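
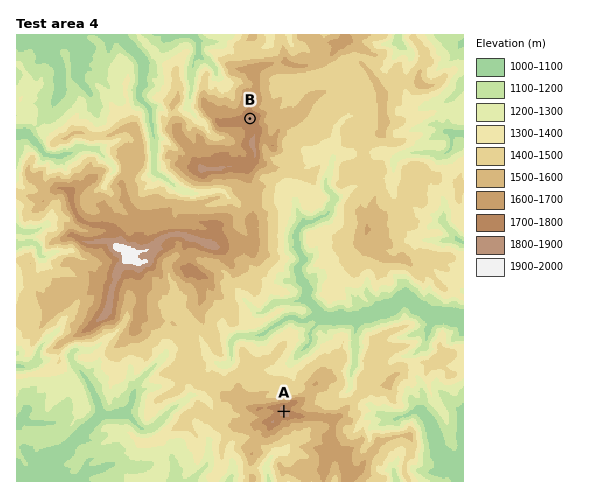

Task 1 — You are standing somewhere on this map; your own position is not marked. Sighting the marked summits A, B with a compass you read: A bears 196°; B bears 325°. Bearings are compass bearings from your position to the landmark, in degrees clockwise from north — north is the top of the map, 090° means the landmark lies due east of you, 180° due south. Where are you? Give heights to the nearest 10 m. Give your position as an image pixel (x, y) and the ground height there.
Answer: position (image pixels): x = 333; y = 238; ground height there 1400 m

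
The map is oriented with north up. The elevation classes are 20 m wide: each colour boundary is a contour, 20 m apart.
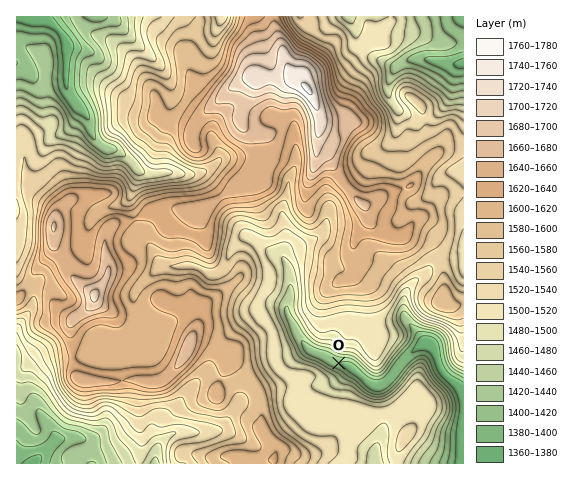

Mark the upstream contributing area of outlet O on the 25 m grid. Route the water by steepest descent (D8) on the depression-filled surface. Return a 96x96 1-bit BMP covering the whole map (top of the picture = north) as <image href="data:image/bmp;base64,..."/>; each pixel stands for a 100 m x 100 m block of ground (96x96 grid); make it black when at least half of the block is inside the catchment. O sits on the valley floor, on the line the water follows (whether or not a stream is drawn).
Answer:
<image width="96" height="96" href="data:image/bmp;base64,Qk2+BAAAAAAAAD4AAAAoAAAAYAAAAGAAAAABAAEAAAAAAIAEAAATCwAAEwsAAAIAAAAAAAAA////AAAAAAAAAAAAAAAAAAAAAAAAAAAAAAAAAAAAAAAAAAAAAAAAAAAAAAAAAAAAAAAAAAAAAAAAAAAAAAAAAAAAAAAAAAAAAAAAAAAAAAAAAAAAAAAAAAAAAAAAAAAAAAAAAAAAAAAAAAAAAAAAAAAAAAAAAAAAAAAAAAAAAAAAAAAAAAAAAAAAAAAAAAAAAAAAAAAAAAAAAAAAAAAAAAAAAAAAAAAAAAAAAAAAAAAAAAAAAAAAAAAAAAAAAAAAAAAIAAAAAAAAAAAAAAAcAAAAAAAAABgMAAA/4AAAAAAAB///AAB/+OAAAAAAD///gAD///AAAAAAD///wAH///gAAAAAD///4AP///gAAAAAD///8AP///gAAAAAD///8Af///gAAAAAD///+B////wAAAAAD///+D////wAAAAAD/////////4AAAAAD/////////4AAAAAD/////////4AAAAAD/////////8AAAAAD/////////8AAAAAB/////////8AAAAAA/////////8AAAAAAP////////8AAAAAAP////////8AAAAAAH////////8AAAAAAH////////8AAAAAAD////////8AAAAAAD////////8AAAAAAB////////8AAAAAAA////////+AAAAAAA////////+AAAAAAA////////+AAAAAAA////////+AAAAAAB////////+AAAAAAB////////+AAAAAAB////////8AAAAAAB////////8AAAAAAB////////+AAAAAAB////////+AAAAAAA/////////AAAAAAAf////////gAAAAAAB////////wAAAAAAAf///////gAAAAAAAH8P/////gAAAAAAAAAH/////AAAAAAAAAAB////+AAAAAAAAAAA////8AAAAAAAAAAAP///4AAAAAAAAAAAH///4AAAAAAAAAAAA///wAAAAAAAAAAAA///gAAAAAAAAAAAAf//gAAAAAAAAAAAAf//AAAAAAAAAAAAAP//AAAAAAAAAAAAAP/+AAAAAAAAAAAAAP/8AAAAAAAAAAAAAP/4AAAAAAAAAAAAAP/4AAAAAAAAAAAAAP/4AAAAAAAAAAAAAf/4AAAAAAAAAAAAA//4AAAAAAAAAAAAB//4AAAAAAAAAAAAD//4AAAAAAAAAAAAD//4AAAAAAAAAAAAD//4AAAAAAAAAAAAB//wAAAAAAAAAAAAB//wAAAAAAAAAAAAA//wAAAAAAAAAAAAA//gAAAAAAAAAAAAAf/AAAAAAAAAAAAAAf+AAAAAAAAAAAAAAP8AAAAAAAAAAAAAAAAAAAAAAAAAAAAAAAAAAAAAAAAAAAAAAAAAAAAAAAAAAAAAAAAAAAAAAAAAAAAAAAAAAAAAAAAAAAAAAAAAAAAAAAAAAAAAAAAAAAAAAAAAAAAAAAAAAAAAAAAAAAAAAAAAAAAAAAAAAAAAAAAAAAAAAAAAAAAAAAAAAAAAAAAAAAAAAAAAAAAAAAAAAAAAAAAAAAAAA="/>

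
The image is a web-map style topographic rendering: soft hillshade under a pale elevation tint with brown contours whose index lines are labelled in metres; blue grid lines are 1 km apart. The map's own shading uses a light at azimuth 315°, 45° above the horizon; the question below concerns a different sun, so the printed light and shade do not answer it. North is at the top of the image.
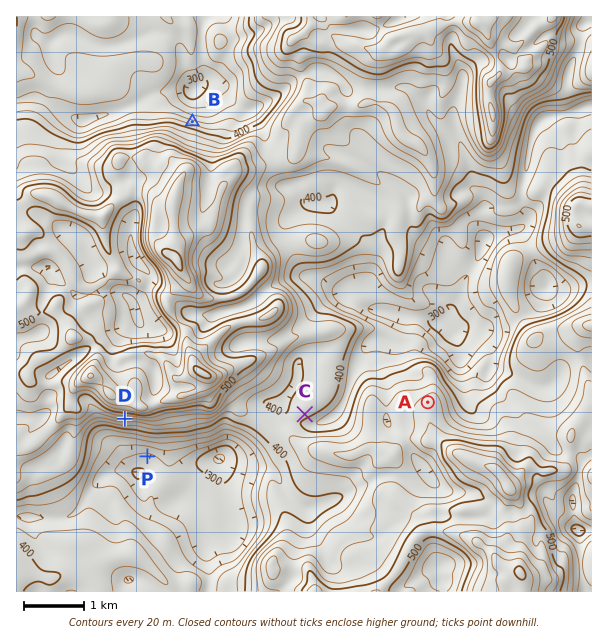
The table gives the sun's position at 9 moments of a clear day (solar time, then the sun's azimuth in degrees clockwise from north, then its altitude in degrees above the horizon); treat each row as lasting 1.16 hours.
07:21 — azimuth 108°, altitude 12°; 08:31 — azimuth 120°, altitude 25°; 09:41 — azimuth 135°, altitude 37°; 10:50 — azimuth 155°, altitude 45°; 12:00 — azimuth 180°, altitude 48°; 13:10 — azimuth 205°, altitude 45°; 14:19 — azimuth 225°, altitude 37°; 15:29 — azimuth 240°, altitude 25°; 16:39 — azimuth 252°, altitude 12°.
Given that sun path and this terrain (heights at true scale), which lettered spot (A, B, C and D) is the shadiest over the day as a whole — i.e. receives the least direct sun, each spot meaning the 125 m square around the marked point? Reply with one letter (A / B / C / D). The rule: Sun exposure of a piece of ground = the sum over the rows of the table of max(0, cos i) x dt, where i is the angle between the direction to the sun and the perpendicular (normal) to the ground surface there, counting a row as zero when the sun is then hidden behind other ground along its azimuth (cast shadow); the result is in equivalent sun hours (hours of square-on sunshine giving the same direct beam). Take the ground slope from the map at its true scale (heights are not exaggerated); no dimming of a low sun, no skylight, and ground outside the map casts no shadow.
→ B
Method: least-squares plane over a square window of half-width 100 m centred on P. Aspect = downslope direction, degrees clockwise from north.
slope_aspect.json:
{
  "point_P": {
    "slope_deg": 6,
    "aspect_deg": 190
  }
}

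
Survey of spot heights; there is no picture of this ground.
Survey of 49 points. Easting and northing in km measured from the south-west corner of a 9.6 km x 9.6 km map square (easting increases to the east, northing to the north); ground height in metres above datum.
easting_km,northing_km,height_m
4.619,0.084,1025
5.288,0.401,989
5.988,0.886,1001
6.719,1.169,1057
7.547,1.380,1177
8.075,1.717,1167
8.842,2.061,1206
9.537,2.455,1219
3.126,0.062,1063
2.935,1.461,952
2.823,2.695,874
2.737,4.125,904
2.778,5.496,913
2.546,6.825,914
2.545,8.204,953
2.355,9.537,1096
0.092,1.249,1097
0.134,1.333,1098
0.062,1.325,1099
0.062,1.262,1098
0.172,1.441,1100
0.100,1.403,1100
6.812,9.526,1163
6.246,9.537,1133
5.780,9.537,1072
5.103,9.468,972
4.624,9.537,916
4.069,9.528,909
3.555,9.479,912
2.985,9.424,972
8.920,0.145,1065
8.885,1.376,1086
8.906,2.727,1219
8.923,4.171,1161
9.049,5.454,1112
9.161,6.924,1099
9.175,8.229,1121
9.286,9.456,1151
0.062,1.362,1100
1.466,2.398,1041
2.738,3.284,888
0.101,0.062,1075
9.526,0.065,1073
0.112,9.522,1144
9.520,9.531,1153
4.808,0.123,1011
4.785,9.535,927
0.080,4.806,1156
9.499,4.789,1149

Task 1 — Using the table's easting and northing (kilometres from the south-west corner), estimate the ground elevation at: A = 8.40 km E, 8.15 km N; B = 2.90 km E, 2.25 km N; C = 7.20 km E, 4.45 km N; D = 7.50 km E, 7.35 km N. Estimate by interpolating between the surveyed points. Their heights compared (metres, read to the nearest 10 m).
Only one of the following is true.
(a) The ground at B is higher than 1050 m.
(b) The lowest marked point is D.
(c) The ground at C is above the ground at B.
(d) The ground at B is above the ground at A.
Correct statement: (c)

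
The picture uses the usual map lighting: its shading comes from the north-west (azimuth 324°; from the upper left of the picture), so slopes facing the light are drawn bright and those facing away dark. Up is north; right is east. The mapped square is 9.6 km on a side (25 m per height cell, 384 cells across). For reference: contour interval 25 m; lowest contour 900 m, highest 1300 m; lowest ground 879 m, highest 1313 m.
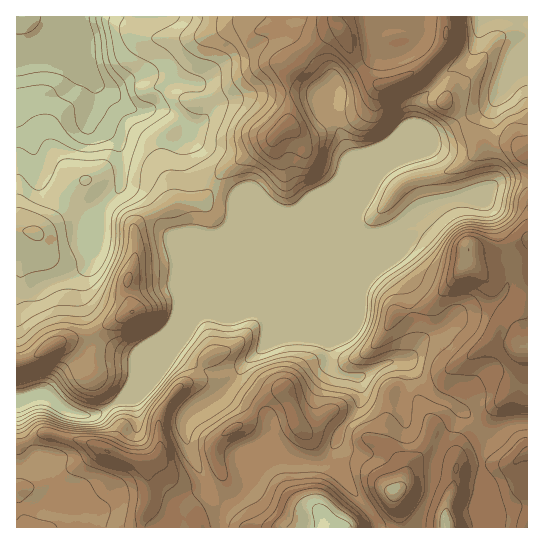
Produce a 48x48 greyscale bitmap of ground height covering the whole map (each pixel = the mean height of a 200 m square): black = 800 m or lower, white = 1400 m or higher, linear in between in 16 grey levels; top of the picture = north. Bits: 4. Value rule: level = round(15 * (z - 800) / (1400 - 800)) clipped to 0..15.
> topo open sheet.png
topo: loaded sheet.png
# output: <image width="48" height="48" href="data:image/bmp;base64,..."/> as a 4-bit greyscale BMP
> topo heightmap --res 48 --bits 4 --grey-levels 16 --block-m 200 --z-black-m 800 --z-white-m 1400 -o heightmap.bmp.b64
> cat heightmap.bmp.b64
<image width="48" height="48" href="data:image/bmp;base64,Qk32BAAAAAAAAHYAAAAoAAAAMAAAADAAAAABAAQAAAAAAIAEAAATCwAAEwsAABAAAAAAAAAAAAAAABEREQAiIiIAMzMzAERERABVVVUAZmZmAHd3dwCIiIgAmZmZAKqqqgC7u7sAzMzMAN3d3QDu7u4A////AJmZmZmZqqqqqpmqq7zM3dy6q7u8y6qqq5mZmZmZmqqqqpmaqrzM3cuqu7u7y6qqq5mZmZmZmqqqqZmZmqvMzLqqvLu7y6qqq5mZmZmZmqqqmZmZmau7u6mrzMu7u6qqu5mZmZmZqrqqmZmZmaqqqpmrzMu7u6qqu5mZmZmqq7uqmZmZmZmZmZmru7u6u7qru5mZmaq7u7upiamZmZmZmZmqq7u6u6qru5mZmau7qqupiaqZmZmZmZmqqqq6u6qqu5maqqqpmZqYiaqpmZmqqZmqqqqqqqqaq3iZh3eIiJqYiJqqmZqqqZmqqpqqqqmqqmd2VVVnh5qYiImamZqqqpmZmZqqqZqqqlVVVWZmZomYiIiJmaqpmZiJmZmpmZqru1RFV3h2ZmiZiIiJmqqpmIiImZmZmaqru2VVeIiHZmeJmIiImqqph3d4mZmaqqqru4d3eJmHZmZ4iIiIiZmYd3d3iIiaqqqru5mYiJiHZmZniIiHeIiHd3eIiIiaqqqru5mpmZiHZmZmeIiHZnd3dneIiIiZqru7vIiamZiIdmZmd4iHZmZmZmaJmZiZmqu7vHiJmYmZiHZmZ3d3dmZmZmZ4mZmZmaq7u3d4iIiZqYdmZmZmZmZmZmZompmZmZq7u2d3d3iJqphmZmZmZmZmZmZnmZmqmZqru2Zmd3eJmYdmZmZmZmZmZmZniZmqqqq7u2ZmZmeJmYdmZmZmZmZmZmZniJmaq7u7u2ZmZmZ5mYdmZmZmZmZmZmZmd4mau7u7u2ZmZlVomYdmZmZmZmZmZmZmZniZrMy7u2d2ZlVniYdmZmZmZmZmZmZmZmeJq8y7u3d2ZVVXiIdmZmZmZmZmZmZmZmZ4q8u7u3d2ZVVWiHZmZmZmZmZmZmZmZmZniruqu3d2ZVVWiHdmZmZmZmZmZmZmZmZmeJiJq2ZmZVVWd3d3d3ZmZmZmZmZndmZmZ3d3mmZVVVVVZnd3d3ZmZmZmZmZmd2ZmZmZnilVVVWVVVmd3d3ZmZnd2ZmZmd3dmZmZniVVVVmZVVmZ3d3dmZ4iHdmZmZ3d3d3ZniVVVVVVVVmZmZ3d3eJmYh2ZmZnd3iHd3iVRVVVVVVWZmZnd4iZmZh2ZmZmZneIiImURFVEREVWZlVmd4mqqpl2ZmZmZmeImZmkRERDNERVZVVmeImqqpmHd3ZmZmeImZmUREQzM0RVVVVWd4mqqpiIiIhmZmeIiImUREQzM0REVVVmZ4iaqpiIiZl2Z3iIh4iDRDMzMzREVWZmZ3iJqYiImamIeJmId3eDMzMzMzRFVWZmZ3eJmYiImqqZiJmId3dzMzMyIzRVVVVmZ3iJmYiImru6mYmIh3dyMzIiI0RVVVZmZ4iZqZiImqq7qoiIh3dyIiIiI0VVVWZmZ4maqpmZqqqqqpiIh3dyIiIiNFVVVmZ3d4mZqqmaupmZqqmId3dyIiIiNFVWZmd3eImZmaqrupmZmqqXd3dzIiIiNFVWZmd3iJmZmaq7upmZmquXd3dzMiIiNFVVVmZ3iJmZmaq7qpmZmaqXd3dg=="/>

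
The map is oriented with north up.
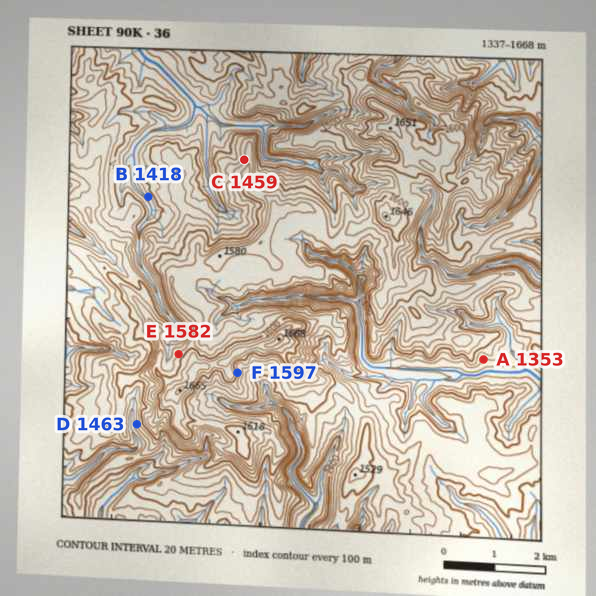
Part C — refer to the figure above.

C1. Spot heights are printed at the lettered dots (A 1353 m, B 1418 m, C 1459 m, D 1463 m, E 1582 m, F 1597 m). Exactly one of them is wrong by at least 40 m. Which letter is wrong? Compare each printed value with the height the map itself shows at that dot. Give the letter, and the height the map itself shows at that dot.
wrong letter B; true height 1368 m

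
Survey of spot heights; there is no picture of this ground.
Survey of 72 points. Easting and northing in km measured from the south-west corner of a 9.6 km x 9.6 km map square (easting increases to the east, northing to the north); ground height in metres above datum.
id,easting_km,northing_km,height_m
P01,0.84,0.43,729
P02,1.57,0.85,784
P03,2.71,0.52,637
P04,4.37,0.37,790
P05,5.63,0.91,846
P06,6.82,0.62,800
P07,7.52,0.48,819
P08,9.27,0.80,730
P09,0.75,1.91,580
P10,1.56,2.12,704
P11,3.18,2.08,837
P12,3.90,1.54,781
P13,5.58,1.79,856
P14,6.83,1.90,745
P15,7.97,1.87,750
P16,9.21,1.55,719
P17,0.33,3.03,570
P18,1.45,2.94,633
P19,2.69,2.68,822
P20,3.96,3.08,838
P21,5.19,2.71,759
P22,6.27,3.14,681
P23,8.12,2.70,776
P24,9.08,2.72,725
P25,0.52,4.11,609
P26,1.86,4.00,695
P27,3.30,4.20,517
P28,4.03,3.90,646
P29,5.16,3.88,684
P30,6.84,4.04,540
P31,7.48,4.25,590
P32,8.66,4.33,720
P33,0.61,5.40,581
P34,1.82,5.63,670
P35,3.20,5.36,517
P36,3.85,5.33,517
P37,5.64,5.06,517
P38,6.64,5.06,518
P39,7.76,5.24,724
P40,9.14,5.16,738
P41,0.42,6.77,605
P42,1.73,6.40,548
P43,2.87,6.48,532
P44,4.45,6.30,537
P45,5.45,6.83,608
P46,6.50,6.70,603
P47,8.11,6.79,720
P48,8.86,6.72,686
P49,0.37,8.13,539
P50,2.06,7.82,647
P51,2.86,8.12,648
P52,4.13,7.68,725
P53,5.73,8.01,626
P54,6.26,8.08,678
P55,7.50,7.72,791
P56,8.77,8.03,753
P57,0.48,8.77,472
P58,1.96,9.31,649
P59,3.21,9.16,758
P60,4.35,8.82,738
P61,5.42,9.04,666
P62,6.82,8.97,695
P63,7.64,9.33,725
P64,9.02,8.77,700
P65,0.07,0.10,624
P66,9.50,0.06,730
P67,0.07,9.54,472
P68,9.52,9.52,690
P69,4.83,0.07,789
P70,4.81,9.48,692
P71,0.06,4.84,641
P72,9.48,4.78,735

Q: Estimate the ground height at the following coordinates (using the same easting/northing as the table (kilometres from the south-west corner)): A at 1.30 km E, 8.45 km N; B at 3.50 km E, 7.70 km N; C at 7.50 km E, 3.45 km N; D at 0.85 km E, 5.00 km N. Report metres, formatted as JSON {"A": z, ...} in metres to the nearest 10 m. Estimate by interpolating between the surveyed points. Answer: {"A": 600, "B": 680, "C": 600, "D": 610}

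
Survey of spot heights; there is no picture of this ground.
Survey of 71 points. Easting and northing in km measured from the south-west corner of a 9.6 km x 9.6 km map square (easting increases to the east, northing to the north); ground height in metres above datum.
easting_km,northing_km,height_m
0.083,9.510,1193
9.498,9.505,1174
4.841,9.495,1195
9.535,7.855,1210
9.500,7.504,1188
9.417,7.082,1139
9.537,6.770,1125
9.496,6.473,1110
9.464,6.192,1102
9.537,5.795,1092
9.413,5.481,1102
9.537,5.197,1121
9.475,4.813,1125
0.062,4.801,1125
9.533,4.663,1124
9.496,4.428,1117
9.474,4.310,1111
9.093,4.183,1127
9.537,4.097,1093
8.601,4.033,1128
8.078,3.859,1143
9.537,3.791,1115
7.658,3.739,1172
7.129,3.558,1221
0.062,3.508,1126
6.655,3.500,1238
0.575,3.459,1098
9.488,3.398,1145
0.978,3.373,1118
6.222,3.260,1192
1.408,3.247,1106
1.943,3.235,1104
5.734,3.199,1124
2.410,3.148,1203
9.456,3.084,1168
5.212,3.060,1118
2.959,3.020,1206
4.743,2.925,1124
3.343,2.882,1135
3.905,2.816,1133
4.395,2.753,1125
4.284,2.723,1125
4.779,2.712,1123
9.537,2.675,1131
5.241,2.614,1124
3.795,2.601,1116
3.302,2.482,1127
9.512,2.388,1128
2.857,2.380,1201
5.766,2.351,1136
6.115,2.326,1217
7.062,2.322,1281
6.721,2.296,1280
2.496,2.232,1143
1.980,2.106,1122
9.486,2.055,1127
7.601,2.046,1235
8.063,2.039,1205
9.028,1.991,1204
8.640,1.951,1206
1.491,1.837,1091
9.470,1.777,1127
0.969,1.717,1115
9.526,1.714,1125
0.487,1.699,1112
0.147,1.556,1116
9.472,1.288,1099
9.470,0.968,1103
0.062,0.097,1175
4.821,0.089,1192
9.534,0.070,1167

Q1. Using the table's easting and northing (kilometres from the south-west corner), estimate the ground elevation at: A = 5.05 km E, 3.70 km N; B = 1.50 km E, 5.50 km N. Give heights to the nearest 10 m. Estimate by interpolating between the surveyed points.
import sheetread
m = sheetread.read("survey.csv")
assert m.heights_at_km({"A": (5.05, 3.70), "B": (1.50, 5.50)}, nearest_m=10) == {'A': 1100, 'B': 1150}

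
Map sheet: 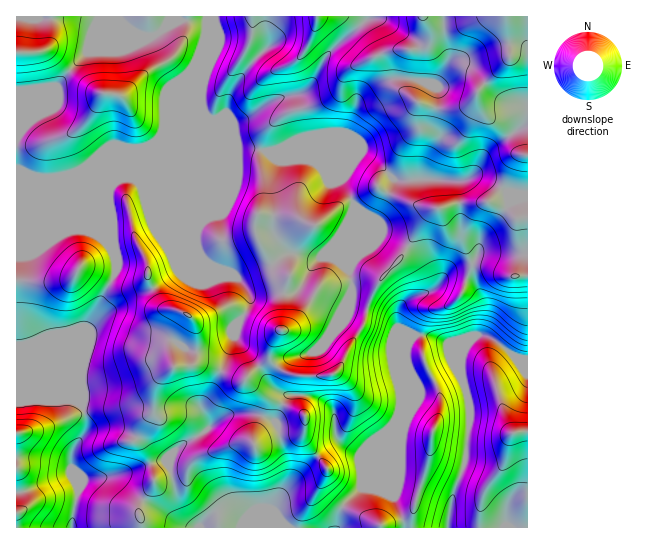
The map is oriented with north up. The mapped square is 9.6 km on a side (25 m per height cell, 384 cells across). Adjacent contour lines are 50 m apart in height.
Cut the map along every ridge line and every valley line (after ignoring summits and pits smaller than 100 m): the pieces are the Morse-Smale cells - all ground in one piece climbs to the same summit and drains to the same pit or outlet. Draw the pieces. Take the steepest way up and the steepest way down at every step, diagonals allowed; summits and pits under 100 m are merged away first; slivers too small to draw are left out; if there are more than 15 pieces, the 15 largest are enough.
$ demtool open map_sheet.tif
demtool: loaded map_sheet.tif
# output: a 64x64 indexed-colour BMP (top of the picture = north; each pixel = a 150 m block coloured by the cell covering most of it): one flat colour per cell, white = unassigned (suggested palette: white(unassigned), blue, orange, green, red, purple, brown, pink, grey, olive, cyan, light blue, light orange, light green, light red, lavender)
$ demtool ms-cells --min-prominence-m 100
<image width="64" height="64" href="data:image/bmp;base64,Qk12CAAAAAAAAHYAAAAoAAAAQAAAAEAAAAABAAQAAAAAAAAIAAATCwAAEwsAABAAAAAAAAAA////ALR3HwAOf/8ALKAsACgn1gC9Z5QAS1aMAMJ34wB/f38AIr28AM++FwDox64AeLv/AIrfmACWmP8A1bDFALu7u7zMzMzMREREREREREREREREZmZmZmZmZnd3d3d3u7u7vMzMzMRERERERERERERERERmZmZmZmZmd3d3d3fru7u8zMzMxEREREREREREREREREZmZmZmZmZ3d3d3d+u7u7vMzMzMRERERERERERERERERGZmZmZmZmd3d3d3u7u7u8zMzMzERERERERERERERERERmZmZmZmZ3d3d3e7u7u7zMzMzMRERERERERERERERERGZmZmZmZnd3d3d7u7u7zMzMzMxERERERERERERERERERmZmZmZmZ3d3d3u7u7vMzMzMzERERERERERERERERERGZmZmZmZnd3d3e7u7u8zMzMzMVURERERERERERERERERmZmZmZmd3d3d7u7u7zMzMzMVVVERERERERERERERDRGZmZmZmZ3d3d3u7u7u8zMzMxVVVRERERERERERERDM0RmZmZmZnd3d3e7u7u7zMzMhVVVVVRERERERERERDMzM2ZmZmZmd3d3d7u7u7u4iIiIVVVVVUREREREREREMzMzNmZmZmZnd3d3u7u7u7iIiIhVVVVVNEREREREREQzMzMzZmZmZmd3d3e7u7u7uIiIiIVVVVMzMzMzNERERDMzMzNmZmZmZ3d3d7u7u7uIiIiIhVVVUzMzMzM0RERDMzMzMzZmZmZnd3d3mZmZmYiIiIiFVVVVMzMzMzNEMzMzMzMzNmZmZnd3d3eZmZmZiIiIiIVVVVVTMzMzMzMzMzMzMzM2ZmZmd3d3d5mZmZmIiIiIiFVVVVMzMzMzMzMzMzMzMzZmZmZ3d3d3mZmZmYiIiIiIhVVVUzMzMzMzMzMzMzMzNmZmZnd3d3eZmZmZiIiIiIiIVVVVMzMzMzMzMzMzMzM2ZmZnd3d3d5mZmZmYiIiIiIVVVVUzMzMzMzMzMzMzMzZmZmF3d3cRmZmZmZiIiIiIhVVVVVMzMzMzMzMzMzMzNmZmEXd3cRGZmZmZmIiIiIiIVVVVUzMzMzMzMzMzMzM2ZmERF3cREZmZmZmYiIiIiIhVVVVTMzMzMzMzMzMzMzERERERERERmZmZmZiIiIiIiIVVVVUzMzMzMzMzMzMxERERERERERGZmZmZmYiIiIiIhVVVVTMzMzMzMzMzMxEREREREREREZmZmZmZiIiIiIVVVVVVUzMzMzMzMzERERERERERERERmZmZmZmYiIiIVVVVVVVTMzMzMzMzERERERERERERERGZmZmZmZiIiIVVVVVVVVERERMzMzMREREREREREREREZmZmZmZmVVYhVVVVVVVERERETMzMxERERERERERERER3d3d2ZmdVVVVVVVVVVERERERMzMzERERERERERERERHd3d3d3d1VVVVVVVVRERERERETMzMREREREREREREREd3d3d3d3VVVVVVVVREREREREREzMxERERERERERERER3d3d3d3dVVVVVVVRERERERERERMzERERERERERERERHd3d3d3d1VVVVVVRERERERERERETMREREREREREREREd3d3d3dIlVVVVVRERERERERERERExERERERERERERERIiIiIiIiVVVVVRERERERERERERETEREREREREREREREiIiIiIiJVVVVRERERERERERERERERERERERERERERESIiIiIiIlVVVRERERERERERERERERERERERERERERERIiIiIiIiVVVREREREREREREREREREREREREREREREREiIiIiIiJVVRERERERERERERERERERERERERERERERESIiIiIiIlVVERERERERERERERERERERERERERERERERIiIiIiIiJVEREREREREREREREREREREREREREREREREiIiIiIiIiERERERERERERERERERERERERERERERERESIiIiIiIiIhERERERERERERERERERERERERERERERERIiIiIiIiIiIREREREREREREREREREREREREREREREREiIiIiIiIiIiERERERERERERERERERERERERERERERESIiIiIiIiIiIhERERERERERERERERERERERERERERERIiIiIiIiIiIiIRERERERERERERERERERERERERERERGiIiIiIiIiIiIhEREREREREREREREREREREREREREREaqiIiIiIiIiIiIRERERERERERERERERERERERERERERqqoiIiIiIiIiIhERERERERERERERERERERERERERERGqqiIiIiIiIiIiIREREREREREREREREREREREREREREaqqoiIiIiIiIiIhERERERERERERERERERERERERERERqqqiIiIiIiIiIiIRERERERERERERERERERERERERERGqqqoiIiIiIiIiIhEREREREREREREREREREREREREREaqqqqIiIiIiIiIiERERERERERERERERERERERERERERqqqqqiIiIiIiIiIhERERERERERERERERERERERERERGqqqqqoiIiIiIiIiEREREREREREREREREREREREREREaqqqqqqoiIiIiIiIhERERERERERERERERERERERERERqqqqqqqqqiKiIiIiERERERERERERERERERERERERERGqqqqqqqqqqqqiIiIREREREREREREREREREREREREREaqqqqqqqqqqqqqqqhERERERERERERERERERERERERER"/>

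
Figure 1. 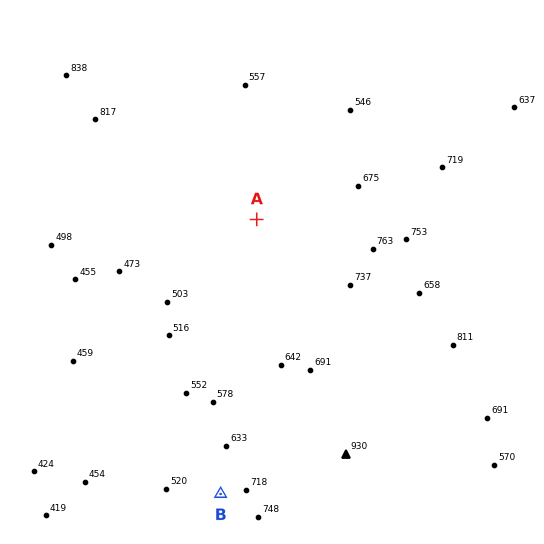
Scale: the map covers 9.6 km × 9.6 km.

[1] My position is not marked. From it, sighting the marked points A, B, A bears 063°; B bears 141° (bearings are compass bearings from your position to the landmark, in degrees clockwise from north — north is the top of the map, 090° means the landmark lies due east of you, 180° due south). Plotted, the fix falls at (74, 313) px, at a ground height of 460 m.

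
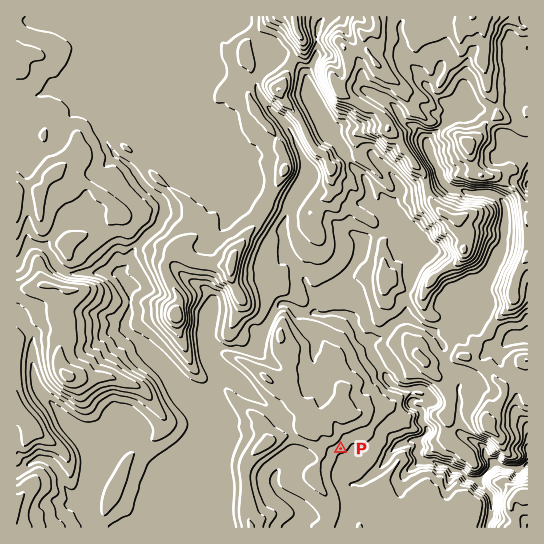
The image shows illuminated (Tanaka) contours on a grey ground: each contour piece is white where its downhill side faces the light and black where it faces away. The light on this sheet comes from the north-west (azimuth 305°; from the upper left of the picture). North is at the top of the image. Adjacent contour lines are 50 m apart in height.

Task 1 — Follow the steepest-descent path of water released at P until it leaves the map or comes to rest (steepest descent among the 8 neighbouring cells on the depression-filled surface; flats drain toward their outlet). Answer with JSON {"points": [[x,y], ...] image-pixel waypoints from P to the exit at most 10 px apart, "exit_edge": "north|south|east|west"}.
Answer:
{"points": [[341, 449], [342, 459], [342, 470], [343, 481], [354, 483], [365, 479], [375, 471], [385, 462], [391, 451], [402, 445], [413, 441], [419, 447], [419, 458], [430, 462], [441, 463], [451, 467], [462, 471], [473, 478], [483, 475], [494, 466], [505, 467], [515, 469], [526, 466], [527, 466]], "exit_edge": "east"}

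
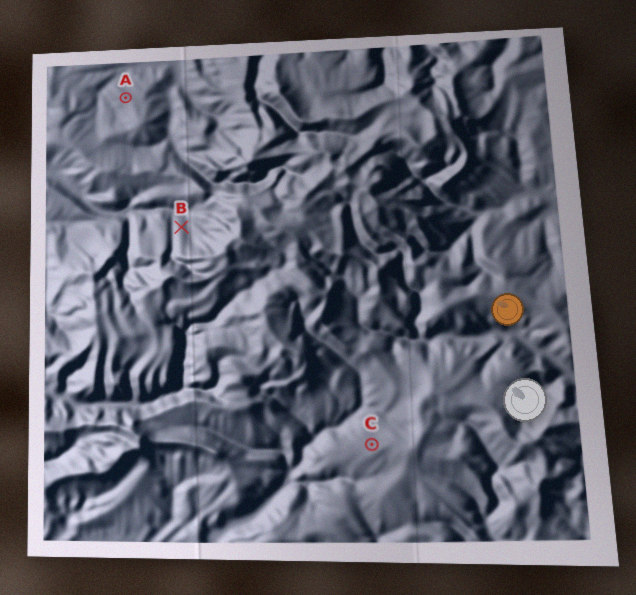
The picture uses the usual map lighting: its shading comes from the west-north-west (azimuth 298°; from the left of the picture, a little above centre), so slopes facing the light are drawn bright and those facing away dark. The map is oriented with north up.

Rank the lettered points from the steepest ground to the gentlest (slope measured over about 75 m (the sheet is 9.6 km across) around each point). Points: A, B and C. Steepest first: B C A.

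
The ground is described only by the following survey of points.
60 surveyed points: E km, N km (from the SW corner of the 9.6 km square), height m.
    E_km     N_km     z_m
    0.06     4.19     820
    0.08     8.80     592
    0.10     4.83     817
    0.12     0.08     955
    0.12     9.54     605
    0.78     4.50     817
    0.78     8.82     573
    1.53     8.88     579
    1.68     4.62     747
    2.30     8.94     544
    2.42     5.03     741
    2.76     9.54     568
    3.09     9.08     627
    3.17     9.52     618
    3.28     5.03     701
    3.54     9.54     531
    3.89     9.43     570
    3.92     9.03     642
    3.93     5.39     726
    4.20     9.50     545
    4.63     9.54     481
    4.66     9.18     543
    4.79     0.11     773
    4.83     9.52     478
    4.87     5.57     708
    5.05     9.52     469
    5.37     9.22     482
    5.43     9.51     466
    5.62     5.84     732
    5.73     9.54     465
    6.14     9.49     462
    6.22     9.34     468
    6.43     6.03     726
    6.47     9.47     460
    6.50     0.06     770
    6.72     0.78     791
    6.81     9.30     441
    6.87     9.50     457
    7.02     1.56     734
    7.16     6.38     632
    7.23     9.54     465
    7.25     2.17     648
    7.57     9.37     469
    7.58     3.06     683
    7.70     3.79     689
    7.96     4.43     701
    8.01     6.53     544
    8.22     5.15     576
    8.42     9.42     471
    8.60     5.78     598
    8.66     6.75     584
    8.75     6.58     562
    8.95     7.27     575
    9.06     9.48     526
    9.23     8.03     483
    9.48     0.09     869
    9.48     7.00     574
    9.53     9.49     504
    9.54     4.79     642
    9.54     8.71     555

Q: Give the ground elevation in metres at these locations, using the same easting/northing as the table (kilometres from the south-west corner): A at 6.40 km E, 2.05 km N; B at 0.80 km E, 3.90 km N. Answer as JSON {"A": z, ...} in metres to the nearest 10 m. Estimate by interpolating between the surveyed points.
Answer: {"A": 670, "B": 820}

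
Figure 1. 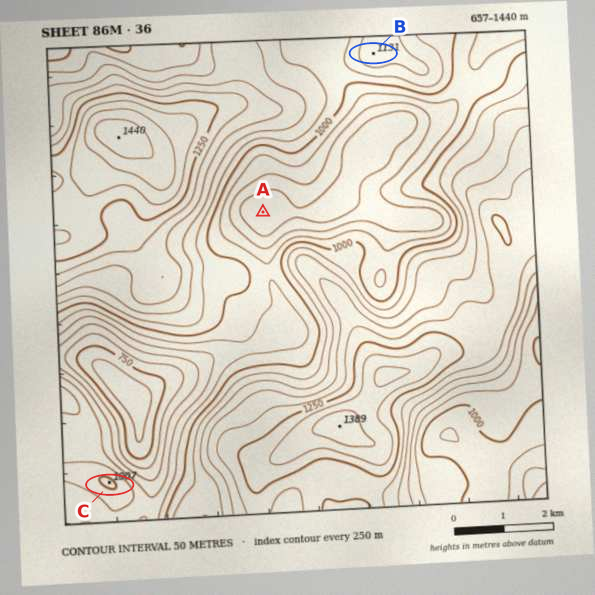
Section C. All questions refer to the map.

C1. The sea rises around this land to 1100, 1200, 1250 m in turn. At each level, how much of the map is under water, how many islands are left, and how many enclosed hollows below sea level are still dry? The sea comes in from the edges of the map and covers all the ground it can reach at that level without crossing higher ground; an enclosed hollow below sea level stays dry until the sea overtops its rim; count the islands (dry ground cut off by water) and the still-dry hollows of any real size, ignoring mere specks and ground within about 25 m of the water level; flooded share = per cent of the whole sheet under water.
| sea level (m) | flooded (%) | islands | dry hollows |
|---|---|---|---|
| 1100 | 57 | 0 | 0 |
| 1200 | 76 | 0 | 0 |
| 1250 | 86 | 1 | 0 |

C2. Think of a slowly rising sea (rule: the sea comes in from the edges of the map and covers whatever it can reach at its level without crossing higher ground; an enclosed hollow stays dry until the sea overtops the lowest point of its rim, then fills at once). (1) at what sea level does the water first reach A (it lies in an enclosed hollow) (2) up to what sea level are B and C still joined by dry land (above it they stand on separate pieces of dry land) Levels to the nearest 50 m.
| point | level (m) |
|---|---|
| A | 950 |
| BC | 900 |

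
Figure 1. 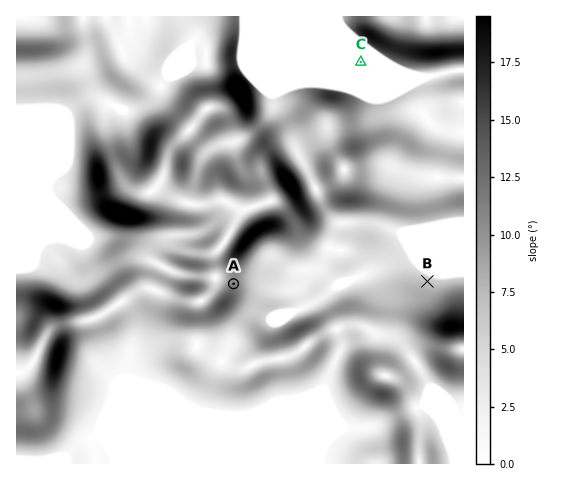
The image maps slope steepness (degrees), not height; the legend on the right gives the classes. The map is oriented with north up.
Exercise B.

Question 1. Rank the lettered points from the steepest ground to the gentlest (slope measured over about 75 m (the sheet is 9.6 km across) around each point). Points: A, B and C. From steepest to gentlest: A B C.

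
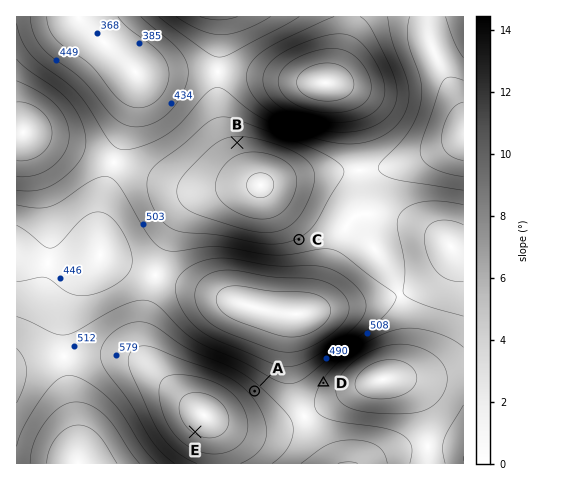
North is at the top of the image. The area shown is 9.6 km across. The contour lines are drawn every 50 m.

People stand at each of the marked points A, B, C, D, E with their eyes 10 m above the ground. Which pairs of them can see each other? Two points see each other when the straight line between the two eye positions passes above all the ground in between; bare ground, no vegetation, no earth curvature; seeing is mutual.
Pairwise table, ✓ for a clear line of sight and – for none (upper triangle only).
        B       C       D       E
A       –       ✓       ✓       –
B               –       –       –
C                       ✓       –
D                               –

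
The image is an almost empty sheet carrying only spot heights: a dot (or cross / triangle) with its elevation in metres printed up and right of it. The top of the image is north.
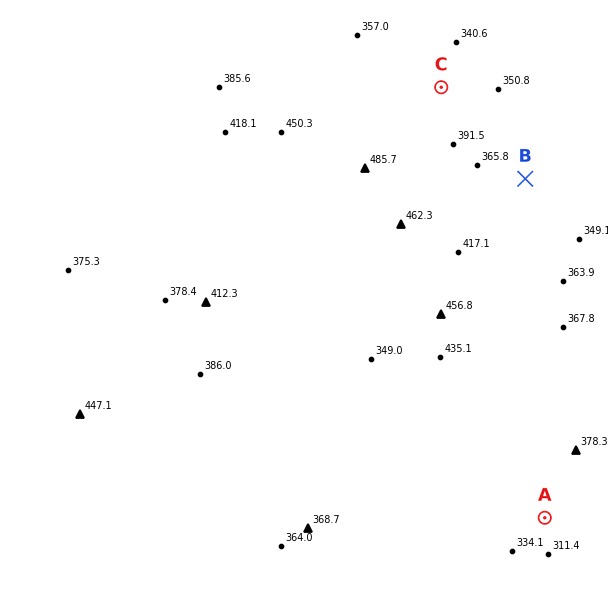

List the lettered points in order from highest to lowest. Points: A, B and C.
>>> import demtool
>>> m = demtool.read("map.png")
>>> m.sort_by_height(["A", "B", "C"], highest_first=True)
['C', 'B', 'A']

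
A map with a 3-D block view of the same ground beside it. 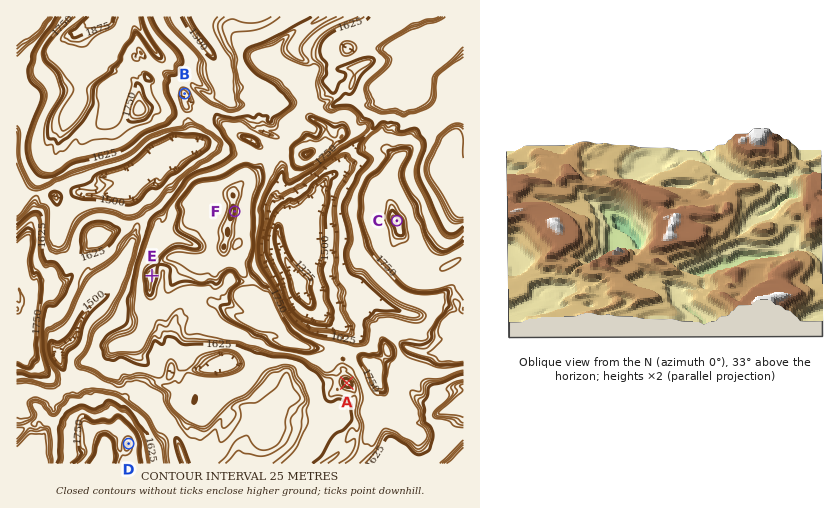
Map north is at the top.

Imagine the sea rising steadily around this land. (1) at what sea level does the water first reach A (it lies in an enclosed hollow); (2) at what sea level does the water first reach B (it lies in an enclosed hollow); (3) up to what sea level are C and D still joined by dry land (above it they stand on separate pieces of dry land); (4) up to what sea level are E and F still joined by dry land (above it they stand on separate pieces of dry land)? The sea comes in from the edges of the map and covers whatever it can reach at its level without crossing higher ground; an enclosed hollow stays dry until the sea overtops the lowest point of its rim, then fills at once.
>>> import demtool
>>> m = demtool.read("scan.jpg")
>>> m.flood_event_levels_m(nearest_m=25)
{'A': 1650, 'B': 1600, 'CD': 1525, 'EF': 1750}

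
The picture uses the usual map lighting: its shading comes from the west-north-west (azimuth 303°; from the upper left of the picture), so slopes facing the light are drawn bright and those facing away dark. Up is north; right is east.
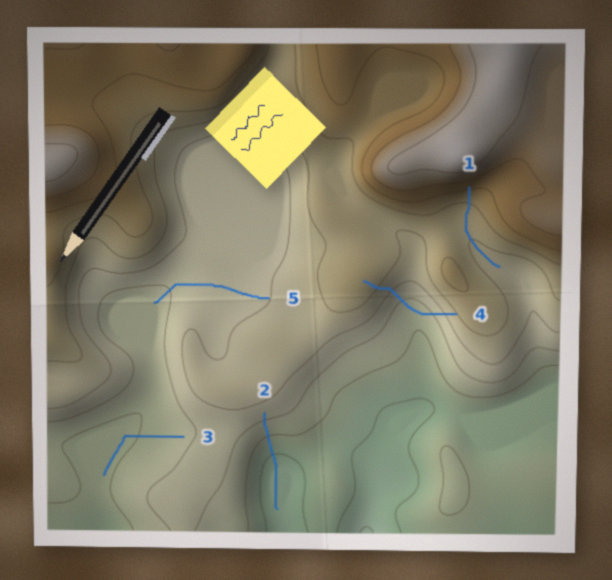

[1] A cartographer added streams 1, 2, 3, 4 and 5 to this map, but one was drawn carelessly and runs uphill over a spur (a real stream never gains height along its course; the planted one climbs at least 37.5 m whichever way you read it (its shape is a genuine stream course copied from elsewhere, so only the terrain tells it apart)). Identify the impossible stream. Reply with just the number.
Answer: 4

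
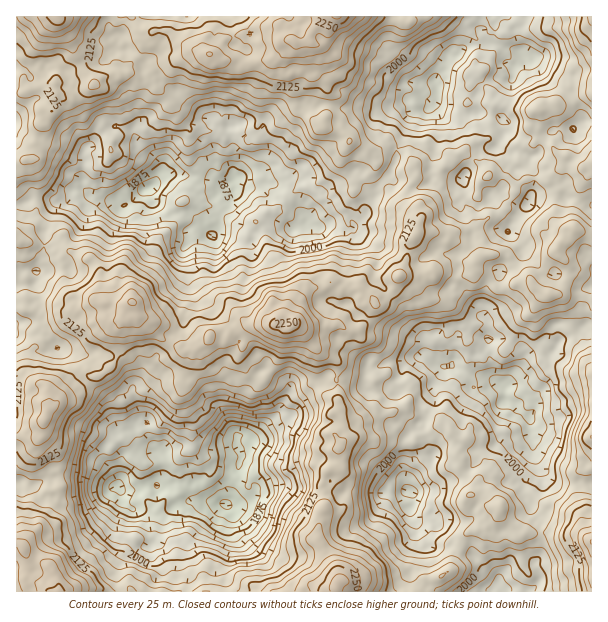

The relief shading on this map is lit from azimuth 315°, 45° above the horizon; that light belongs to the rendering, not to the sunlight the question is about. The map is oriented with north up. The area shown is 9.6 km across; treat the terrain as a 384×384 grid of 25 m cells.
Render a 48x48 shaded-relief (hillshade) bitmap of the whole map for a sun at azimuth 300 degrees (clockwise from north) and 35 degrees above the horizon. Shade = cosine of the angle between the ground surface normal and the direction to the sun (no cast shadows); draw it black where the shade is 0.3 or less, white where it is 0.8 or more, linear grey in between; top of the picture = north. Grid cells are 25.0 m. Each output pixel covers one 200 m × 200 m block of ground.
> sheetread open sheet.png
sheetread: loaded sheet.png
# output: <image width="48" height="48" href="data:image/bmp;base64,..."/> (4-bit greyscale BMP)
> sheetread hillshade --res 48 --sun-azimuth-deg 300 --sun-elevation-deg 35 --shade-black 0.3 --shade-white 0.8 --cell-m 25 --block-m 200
<image width="48" height="48" href="data:image/bmp;base64,Qk32BAAAAAAAAHYAAAAoAAAAMAAAADAAAAABAAQAAAAAAIAEAAATCwAAEwsAABAAAAAAAAAAAAAAABEREQAiIiIAMzMzAERERABVVVUAZmZmAHd3dwCIiIgAmZmZAKqqqgC7u7sAzMzMAN3d3QDu7u4A////AKqodlaaiamrqszNzMymQzWJhRFGiIrLzZmXZlaamaq6rMzN3d24ZTSKuUI0eYnMzYmWRneJmrq7ms3dzdy5dlWKvIVVaIi7zWeGVnd3irqqmb3uy7qZllWJvKd2Zmi7vIZWVWeZibuYis3//adoiGVpvLmHd3i8zal1RFeaqauXic7//sdVV4Z5q8qYeInN3KqHQ1eJupmYeb3//9lkNHeLqrqZZYrNy6mXMTaaqYd2aJvv//p1ImeMzLmahXq9y6qXIBWamZh2V5m97vt1IEZ7zMuYh4m8uoeHIBNpd4d3VpqrzNt1IBRpqquYd4m8qHVVECNYdodmVZzdzMuEMhJoq5iZd4rNuZdDADVXd5llRYze7suVNDNXi6d4dove2qhTECV2ZolzNHrN7+unRVRneZdmdorP/bphESRnh3dTAlebzv2XZWZomZh2d3q+/8tyAANFeYZDETRYrO2ndndnqYh2iIq8/8ylMQJEWJZDM0QkisynaIl2mYh2eZq7zsuoZCJHeJhDRWYyaquWaImWiYd3iZm7vMuoeGMlialkVndjWZmWZ3eHaYdmeamsvKqqmZdEeJl1V2Z2V3ZlR3Z3eJhmV6qs3Kmaupl1aJmGVmVmVnVENGRXd4h4dYmc3rmIqphlVpmYZnZmRWVWQzM2d3d5l3iKvLqYmZh1VGm7l4mIZEVnZDNFd3d4qHZ4mZqqmaqXZVeru6u6lkZ3dTM0VVZ4qoVGd4m7qqqoZmiavLzbl1eImFNEVUNompdEZ5q8u7q5VGiry73sqGZ4mHVWZmRHmZl1V4nMzMq6dVesy73cyoiIiJhWVXdXmpmHVnirvMuph2irvLvM3LqZqbpndXhmm6iIdmeaqqund1i7zbvLzMyqu8yHh4mGeaqXZWaJqprJd0WqzsvKrN3KvM2mZ3mYeKy3VWaJmpm6mWR4rcqYir3KvM3HV3eHiru5ZoiZeaiaq5Zni8qGaJq6rMzJZ4iGacu7hpiJiIeKq6h3isyXZompiszJZYmZd726l4dXh3Z4m8l3eby5h4mZecy6dXmJlnu5l1VDZ3VEa9uHZ6u6qZmpd5upl3qHmGmZmGQyR3UyJ6uXZpqpmamIh3qoh2q3eYmYmXYyR5dDI4l2ZXiZiJqGeGioiGepiJqpqphTNqlURGhlZmZ4mImXZ2epipd5mYqpq7lkNJplZVd1Z4h3iYeIZ4eambqHmpiYq8pkRGh2h2ZmeJmYiad3Z5iKuqqom6d3isuERDZmeHVFd4iJmal2Vod5rLmYi7hlZ5qXVDNVZ4ZEZndniIhlRFZ3jMmZm9qHd3moiFNFd3dkRWd2Z2dTNERni8mZnNypqpmpioZWd3d1RVZ3ZmZTIzNFesp3et3bq5iZiJiHeYiHVWd3ZmZUI0M0WMyGaKzsqododmiZiaqpdnmpdmZTI1QzRqynZ4rNuqhlVVeJmJu6iIq6mHVDIlUyNGmodnisuql0M0aKqZq6mZq7qZdCETZBEkaIh4mbypmFIjZ4mZm7qru6qrlSESVjESV4mZq7zA=="/>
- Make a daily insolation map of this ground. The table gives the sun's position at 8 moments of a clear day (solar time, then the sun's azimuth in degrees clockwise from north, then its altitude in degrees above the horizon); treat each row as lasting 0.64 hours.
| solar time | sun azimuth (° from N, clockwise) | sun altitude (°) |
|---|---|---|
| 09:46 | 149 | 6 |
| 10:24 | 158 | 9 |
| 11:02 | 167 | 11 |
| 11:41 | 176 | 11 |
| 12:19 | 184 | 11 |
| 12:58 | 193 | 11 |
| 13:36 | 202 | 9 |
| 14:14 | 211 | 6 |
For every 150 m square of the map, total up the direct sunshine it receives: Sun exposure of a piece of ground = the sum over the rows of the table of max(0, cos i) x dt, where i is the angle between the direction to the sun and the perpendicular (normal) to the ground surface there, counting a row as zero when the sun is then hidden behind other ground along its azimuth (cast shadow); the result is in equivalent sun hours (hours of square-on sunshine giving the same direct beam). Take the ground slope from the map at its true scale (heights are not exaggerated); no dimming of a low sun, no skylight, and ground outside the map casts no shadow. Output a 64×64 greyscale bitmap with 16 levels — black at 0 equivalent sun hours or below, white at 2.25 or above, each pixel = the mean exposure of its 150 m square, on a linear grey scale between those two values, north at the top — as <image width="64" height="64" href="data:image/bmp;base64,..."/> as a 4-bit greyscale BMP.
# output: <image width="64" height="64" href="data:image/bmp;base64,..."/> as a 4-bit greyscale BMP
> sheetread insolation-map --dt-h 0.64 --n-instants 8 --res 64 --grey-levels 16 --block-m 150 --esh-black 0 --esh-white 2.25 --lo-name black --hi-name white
<image width="64" height="64" href="data:image/bmp;base64,Qk12CAAAAAAAAHYAAAAoAAAAQAAAAEAAAAABAAQAAAAAAAAIAAATCwAAEwsAABAAAAAAAAAAAAAAABEREQAiIiIAMzMzAERERABVVVUAZmZmAHd3dwCIiIgAmZmZAKqqqgC7u7sAzMzMAN3d3QDu7u4A////AIdjM0VUIkMQABEAADUxADRkVomJliEljN64dGeHNmZ4ZjRBABEREREBIyESQQAAARIjM2ZUQzRpu7qXial2eHdmZjIQAiEAABIREyEAAAAAARECIkREIAFGeJuHdoVmZodBIgATIQAAERARAAAAASIjEAAAAQAAAAInrLhnZ3aIliABIQEQAAABEQAAAAAUZ4YgAAESEAABJYmru6qpm7kzMRIyIAAjISIyAAAAABNXdSAAACRBEjRWmamrupeZhwFVQ0IBEQESABEAAAAAAjQzMQAAEzISECWIdmZmVEVAABM0MxEQAAEQAAAAAAAjESRWUyAAESM0NERqlBI0MiAAAAEyEAAAEiAAAAAAACIhNXZ2UQARJVeKdol0M1REIQAANEMQAAJDQxAAAAABIgAiQ0VDESMjeaiHVVQ0VSEBABRVMxAAEzImZlQhEiERERETJVQSISIzRHUxEkUREQAjNFZVUyJFM0RVeGVVRFMkRUd3d3VWZmYyEyADQhEiEYmFRFeIh1iHZ2ZnhkNoiId0eJeJl2aImHU0NFQxI2eJzLh3dniaqaqIiZdkI0eYiJZndFmqmqdohzFEMxElZWib3bh2Z6mGRFe7h1VURTNWRDVmabqpdjRmVDIiETQjaIiamImomnVVVmmENEUyEyVniHiqu8undlRUEREjMiVpmJqHealnd3iJmHdEVUM0QzRVWJh2d4ioZ4djNDMzNYpWeIVphlRWi926uYZnmIVBJWQjQzV2RnhjRURUNDRDM0aJiXiXiHVX3ty9u97ahjIhIkNFVmdkZjNDIREjVkIiRDab3cy8uqq8y6vO//6mVERnVDRYiHZDMQAREUVnZSJWZHm7u93d7c3LqL///smphjVTIjE2VBIhEjETVlZnZkUjNFerp4zcubus7v3v63mHVCERIhJTERIRNVd3Zoh1ZVQhNIzLd4mHebvNuYuqiIQhNEZUVVQhIzQzNHh3iHZiIBI1m8y6mGZmrMl5doiod1ZXZWczNUIkZFaHZ6lodzEAATQ0msuHh4qpeLh1jc3MqZZTNEEBIiR5q7mJhmRlAAAAAjQ4uZiaqqupqYid7c3Zd3d1UhRnd5ms7Zd1IkIRAAE1VniJmJl4iauKi+7sunZ67LmYdomphmiIiGRFEAJERmnNzM3NpURqmnbP/u2lVXrdp4iJqZiGQ1eZV1QgREarypmrvdtlI0Rlet3t7JZomXVmaIdWdneIiruohzJUV5mHiIi6iYUyEBJneIVoVVdSR4mpq8uZd3eKyqhmZrpmd3ZlRmZjI0IABFIzEyERIjNJzd3/7utlaIeKvcqqZVZVV4dld0IyAAEjEREhACEiFqmZm73KqYd4iGjNy4hVQzVVVDIzMQAAI0IAASASRmeYZTaph2ZovO26mJu4diETIRESMhEiEQARAAARAAFGiHdSJpiIllfOqJqHQiVjZUMhABERAAExERAAAAAAASJFMyNYunm6iZlzNFQRNohEVUM0MiIAASEAAAABAAAAAhARExIjRVZlZ1VCIUZndpqHZndRAAAAAAAAAAAAAAAAAAABEQRBElZWq3QBardFiIZWUhAAEQEQAAAAAAEAAAAAAAAAJHYkVDRWUyNoZWeoZUMQAAAAASIAAAASEQAAAAAAATNYqIiHQhACVUNpmjIjRBAAAAABNTMQATMxAAAAAAABNTRollVEMQJoUzaoElQREAAAAAADZDQ0NFMQAAAAEjVlUzUyIkVnZERENDISIQAAAAAAABI0VVMjJFQQABNWY0VUNlIBIleFITMQACNCAAAAAAAAFWdlQhASNFQ0d4dmVVMxNDMiAmYhERAShkRCIhEAEAEjRUMiERAkZ4lmiYYyIRIkVVc0SHRDIlaYmnREZoZCABE0RUIzIzNXl2h2d2MSABQyRpdWiHVoib3KmGaZvKhkIRNEVUR2VlRHp3V5Y0RkNVNHuHSJh3Z5mqmHiq3c3LdVZ2Z2d2R2ZneclWiVZlVXiFNFMyRGh4eJmJymaKqZuoiYZ3mpiHe5ipmqp3c0VUSKlBJGVFVmNSNHiXZliGiKqrqpnM25mozqmKqHV2MSNEdiATRmRlQjNVZ4mGZVV73bmqq5q73KmbyXenNFQiQxAkZkR3h0EBEzaHectjZ5vNyZmYeGiamZvclkMjMwASIQE0UiZmJCIjaZmauXRHd5vbZlVTR2iqqXdTIxEBAAAAIjRER4h2VDdVe7y6iaqXi6qFZomYh4qlNVQiIgAAAARCE0Z4qqqoeXZXu73cuqyZl4qpqt3JiGQiNEVkIiIAFGh3mGZniImrg1iJvf67q7hnrd3ezM2piImpd3d1RENFVVVDIRI0WbZ4ZVWMy5mph2iu7cy6rcu8unepmXZ2VERWZSAAAAJVZTVVVVRGqodoyszf/9vM3Ku4vJd2iFZUVGZyEQAAFEVUZjNGURRGZYmszv/czLqYmHh3mYiauqlkRnhkIQATZTiGZohTEkRmZ5usupZomaqqqrqGaau6mmMTI0RBACNGh6zJmHdkImh2V4dkIyNGisu5d1iXeamIdCEjVjRFVWmJi87IdlVXiYZlQgEzZmeZiZl3iIeJuqmodDNGiayYm6iL3allZVZ2d1IRI0dlZUQ1Wam7ypzv7dypZ4mby8uZmqm92ol4l0NEIQAiATdlQjSJzs3d283uu5dlRWdnh2aKmYeIqpdVQgAAAQAQARIjZXnMu7t0NqvMl3VjZkRWZH"/>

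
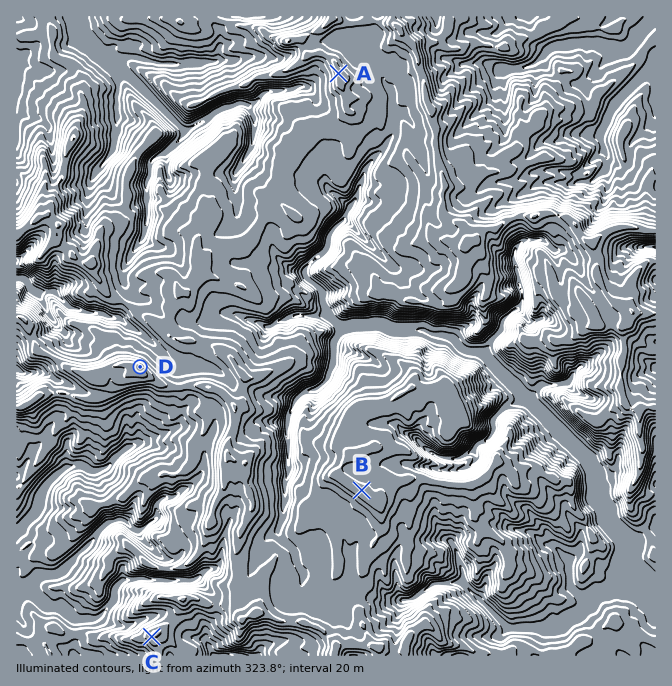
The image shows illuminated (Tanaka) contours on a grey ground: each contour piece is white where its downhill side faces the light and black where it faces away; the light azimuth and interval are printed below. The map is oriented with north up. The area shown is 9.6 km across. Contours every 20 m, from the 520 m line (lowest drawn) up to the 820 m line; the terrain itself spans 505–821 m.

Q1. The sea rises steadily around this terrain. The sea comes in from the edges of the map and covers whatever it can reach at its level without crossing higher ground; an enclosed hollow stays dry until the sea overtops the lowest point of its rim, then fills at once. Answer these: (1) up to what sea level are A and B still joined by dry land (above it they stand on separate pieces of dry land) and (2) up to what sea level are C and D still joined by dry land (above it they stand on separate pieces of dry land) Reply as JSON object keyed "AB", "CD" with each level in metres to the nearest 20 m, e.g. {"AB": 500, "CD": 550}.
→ {"AB": 700, "CD": 680}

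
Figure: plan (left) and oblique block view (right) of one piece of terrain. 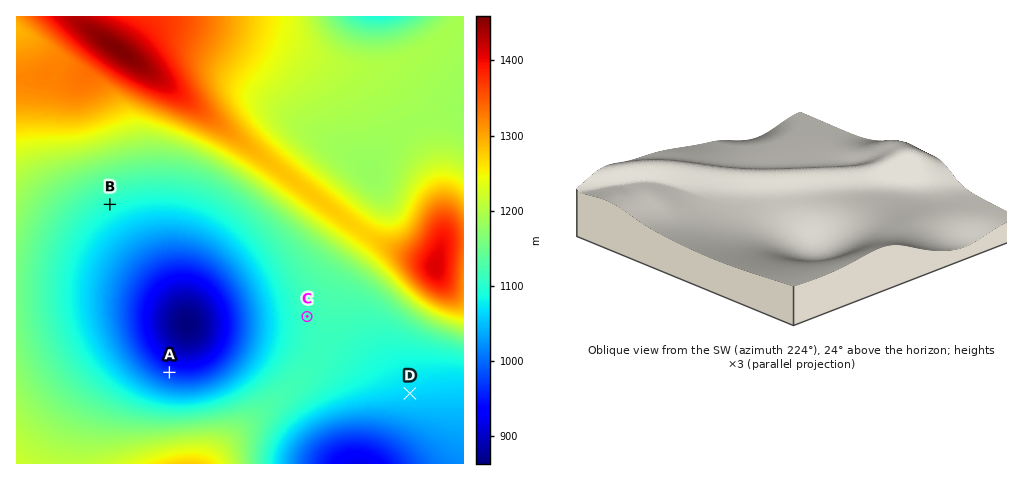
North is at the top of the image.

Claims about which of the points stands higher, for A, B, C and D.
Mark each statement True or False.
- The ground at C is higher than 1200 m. False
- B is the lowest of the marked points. False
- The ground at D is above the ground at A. True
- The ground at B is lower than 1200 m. True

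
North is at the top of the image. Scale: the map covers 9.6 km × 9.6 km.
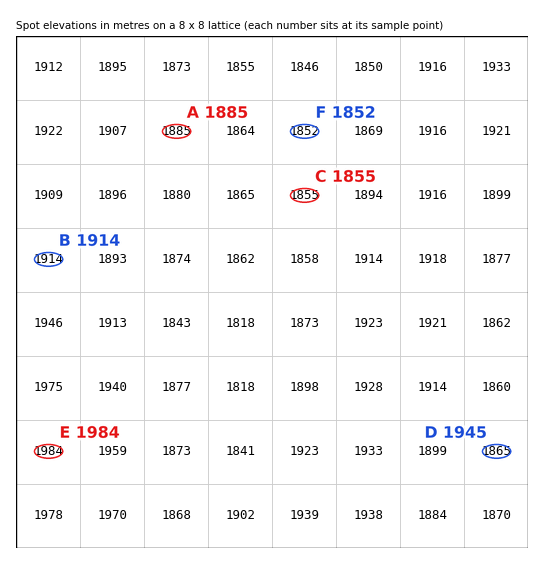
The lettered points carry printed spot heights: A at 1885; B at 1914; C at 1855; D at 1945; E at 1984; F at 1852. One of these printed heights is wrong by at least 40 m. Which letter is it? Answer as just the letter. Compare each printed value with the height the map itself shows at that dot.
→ D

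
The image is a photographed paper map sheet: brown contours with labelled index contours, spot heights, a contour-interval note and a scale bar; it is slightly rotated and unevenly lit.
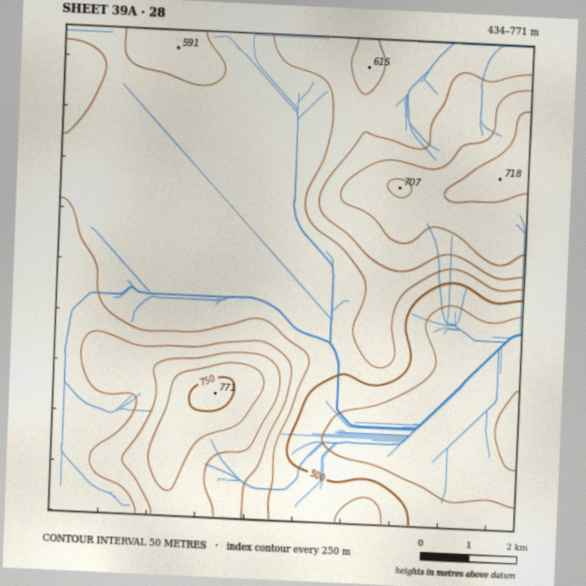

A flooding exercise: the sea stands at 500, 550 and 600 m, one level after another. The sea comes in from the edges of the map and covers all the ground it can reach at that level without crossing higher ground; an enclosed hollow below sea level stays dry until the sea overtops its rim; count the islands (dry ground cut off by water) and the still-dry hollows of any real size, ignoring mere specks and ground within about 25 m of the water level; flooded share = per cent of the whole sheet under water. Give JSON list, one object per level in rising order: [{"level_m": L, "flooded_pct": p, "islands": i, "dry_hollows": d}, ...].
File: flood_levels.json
[{"level_m": 500, "flooded_pct": 16, "islands": 0, "dry_hollows": 0}, {"level_m": 550, "flooded_pct": 52, "islands": 0, "dry_hollows": 0}, {"level_m": 600, "flooded_pct": 74, "islands": 0, "dry_hollows": 0}]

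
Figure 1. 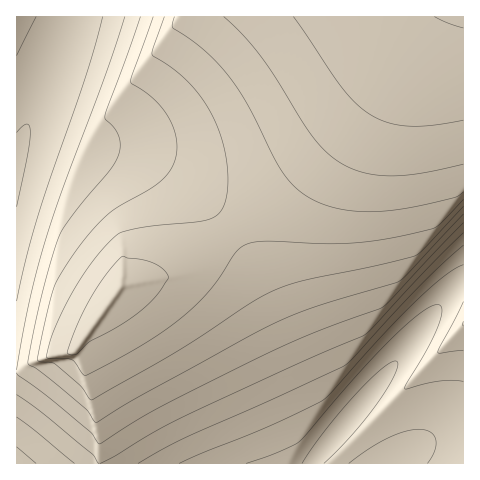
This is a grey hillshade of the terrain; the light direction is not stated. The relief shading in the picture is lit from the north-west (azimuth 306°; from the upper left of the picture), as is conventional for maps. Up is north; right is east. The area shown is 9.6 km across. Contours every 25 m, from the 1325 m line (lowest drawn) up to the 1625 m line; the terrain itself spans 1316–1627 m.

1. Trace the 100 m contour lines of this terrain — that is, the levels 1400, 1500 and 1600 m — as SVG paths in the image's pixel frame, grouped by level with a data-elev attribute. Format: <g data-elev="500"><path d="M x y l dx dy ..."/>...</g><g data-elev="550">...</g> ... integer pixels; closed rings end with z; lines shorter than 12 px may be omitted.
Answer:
<g data-elev="1400"><path d="M138 463l47-25 159-72 10-9 66-72 43-40"/><path d="M17 417l57 46"/><path d="M17 132l8-7 2-1 2 2 1 7-1 14-12 60"/></g><g data-elev="1500"><path d="M153 17l-22 65 23 17 15 19 5 12 3 10 0 11-2 10-7 12-10 10-40 24-13 10-16 17-15 20-20 33-16 70 1 4 16 3 26 22 9 13 4 0 75-43 81-53 24-13 30-10 71-14 41-10 9-8 38-42"/></g><g data-elev="1600"><path d="M293 17l50 72 14 16 14 10 18 8 20 3 23-1 31-5"/></g>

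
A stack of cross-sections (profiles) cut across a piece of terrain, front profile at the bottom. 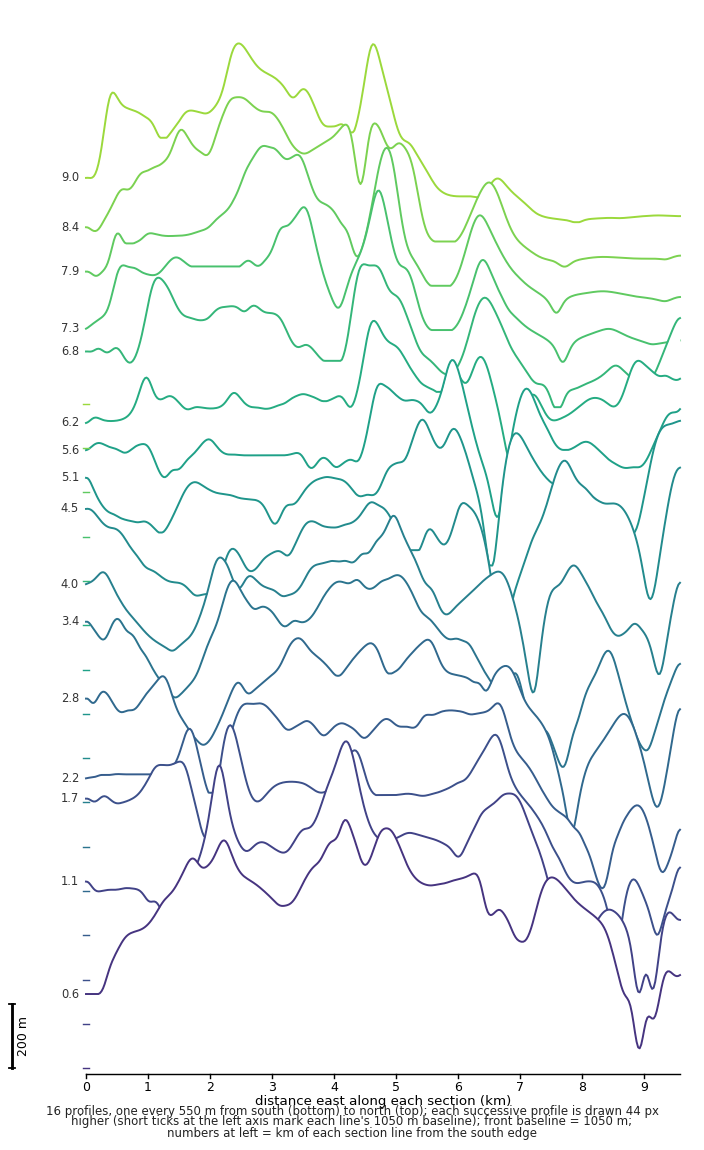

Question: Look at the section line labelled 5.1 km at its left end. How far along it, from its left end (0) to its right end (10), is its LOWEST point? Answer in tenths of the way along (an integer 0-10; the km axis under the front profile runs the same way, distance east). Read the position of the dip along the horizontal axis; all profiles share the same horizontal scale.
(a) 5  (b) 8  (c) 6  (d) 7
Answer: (d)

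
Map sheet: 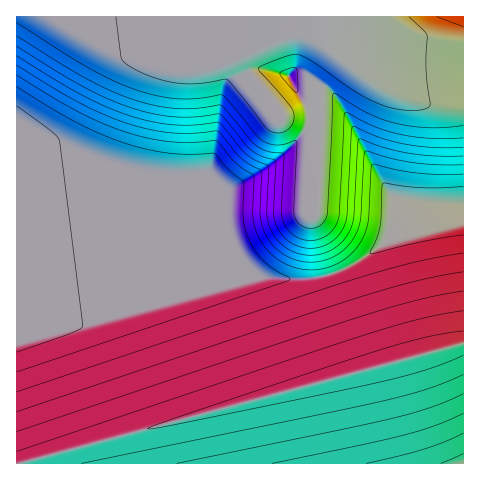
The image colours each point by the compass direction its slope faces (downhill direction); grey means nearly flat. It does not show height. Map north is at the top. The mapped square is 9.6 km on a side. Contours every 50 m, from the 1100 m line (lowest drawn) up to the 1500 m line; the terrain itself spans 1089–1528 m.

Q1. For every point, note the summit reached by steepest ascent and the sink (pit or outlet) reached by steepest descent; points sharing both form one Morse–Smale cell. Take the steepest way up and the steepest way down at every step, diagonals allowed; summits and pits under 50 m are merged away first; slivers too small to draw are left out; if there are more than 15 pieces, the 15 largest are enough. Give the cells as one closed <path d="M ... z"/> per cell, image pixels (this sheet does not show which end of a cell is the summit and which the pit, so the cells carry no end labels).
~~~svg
<path d="M329 16l-312 0-1 290 230-29 54 3 21-3 11-3-17-50 0-7 3-4 1-18 3-108 18-26-10-19z"/><path d="M332 274l-11 3-21 3-54-3-229 29-1 157 6 1 19-7 322-86z"/><path d="M463 344l-440 119 440 1z"/><path d="M341 58l-19 29-3 108-1 18-3 4 1 12 17 45 21-10 24-16 8-7 13-24 17-15 48 1 0-94-40-5-34-11-22-13z"/><path d="M433 202l-17 0-17 15-13 24-8 7-24 16-22 10 32 97 100-28 0-139z"/><path d="M463 16l-133 0 0 26 3 8 20 18 37 25 34 11 39 4z"/>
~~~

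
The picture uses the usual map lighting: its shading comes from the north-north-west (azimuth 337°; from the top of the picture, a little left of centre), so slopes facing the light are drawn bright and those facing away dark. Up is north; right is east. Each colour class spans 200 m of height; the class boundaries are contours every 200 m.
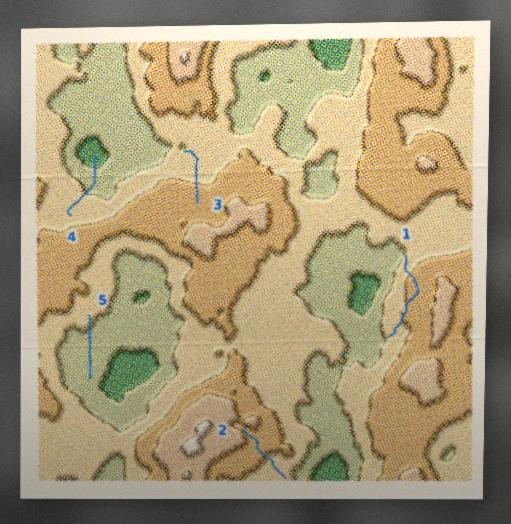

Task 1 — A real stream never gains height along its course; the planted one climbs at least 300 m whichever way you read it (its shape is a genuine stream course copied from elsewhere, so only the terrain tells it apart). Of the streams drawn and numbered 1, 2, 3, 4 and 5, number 1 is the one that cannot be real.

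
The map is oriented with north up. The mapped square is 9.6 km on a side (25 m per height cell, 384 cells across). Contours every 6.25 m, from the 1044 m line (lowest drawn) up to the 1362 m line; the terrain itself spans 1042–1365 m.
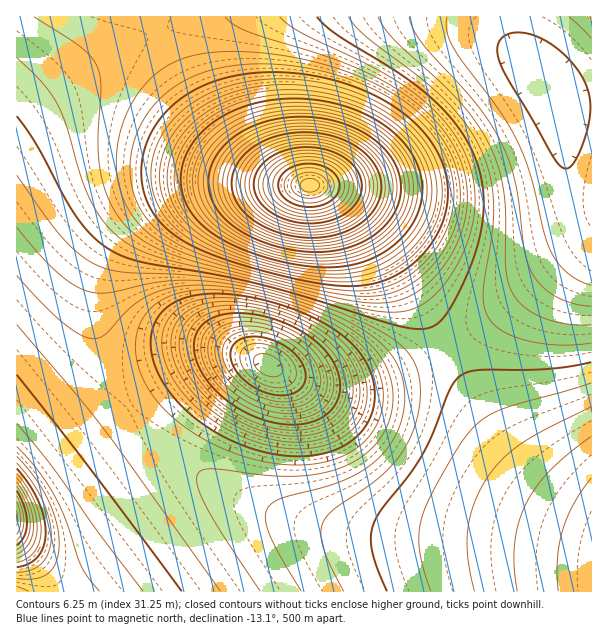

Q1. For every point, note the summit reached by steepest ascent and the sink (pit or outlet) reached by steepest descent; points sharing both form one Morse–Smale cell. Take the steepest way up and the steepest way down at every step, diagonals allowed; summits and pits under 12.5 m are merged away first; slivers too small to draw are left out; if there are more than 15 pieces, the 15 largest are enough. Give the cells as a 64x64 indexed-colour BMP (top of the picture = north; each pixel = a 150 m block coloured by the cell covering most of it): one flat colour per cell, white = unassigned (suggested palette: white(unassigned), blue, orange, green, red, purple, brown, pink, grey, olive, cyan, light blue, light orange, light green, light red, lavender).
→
<image width="64" height="64" href="data:image/bmp;base64,Qk12CAAAAAAAAHYAAAAoAAAAQAAAAEAAAAABAAQAAAAAAAAIAAATCwAAEwsAABAAAAAAAAAA////ALR3HwAOf/8ALKAsACgn1gC9Z5QAS1aMAMJ34wB/f38AIr28AM++FwDox64AeLv/AIrfmACWmP8A1bDFAHd3dVVVVVVVVVVVVVVVVVVVVVVVVVVVVVVVVVVVVVVVd3dVVVVVVVVVVVVVVVVVVVVVVVVVVVVVVVVVVVVVVVV3dVVVVVVVVVVVVVVVVVVVVVVVVVVVVVVVVVVVVVVVVXdVVVVVVVVVVVVVVVVVVVVVVVVVVVVVVVVVVVVVVVVVdVVVVVVVVVVVVVVVVVVVVVVVVVVVVVVVVVVVVVVVVVNVVVVVVVVVVVVVVVVVVVVVVVVVVVVVVVVVVVVVMzMzM1VVVVVVVVVVVVVVVVVVVVVVVVUzMzMzMzMzMzMzMzMzVVVVVVVVVVVVVVVVVVVVVVMzMzMzMzMzMzMzMzMzMzNVVVVVVVVVVVVVVVVVVVMzMzMzMzMzMzMzMzMzMzMzM1VVVVVVVVVVVVVVVVVTMzMzMzMzMzMzMzMzMzMzMzM2VVVVVVVVVVVVVVVVUzMzMzMzMzMzMzMzMzMzMzMzNmYlVVVVVVVVVVVVVVMzMzMzMzMzMzMzMzMzMzMzMzNmZiJVVVVVVVVVVVVTMzMzMzMzMzMzMzMzMzMzMzMzZmZmIiJVVVVVVVVVVTMzMzMzMzMzMzMzMzMzMzMzMzZmZmYiIiVVVVVVVVUzMzMzMzMzMzMzMzMzMzMzMzMzZmZmZiIiIlVVVVVVUzMzMzMzMzMzMzMzMzMzMzMzMzZmZmZmIiIiIlVVVVUzMzMzMzMzMzMzMzMzMzMzMzMzZmZmZmYiIiIiJVVVUzMzMzMzMzMzMzMzMzMzMzMzMzNmZmZmZiIiIiIiVVUzMzMzMzMzMzMzMzMzMzMzMzMzNmZmZmZmIiIiIiIiUzMzMzMzMzMzMzMzMzMzMzMzMzNmZmZmZmYiIiIiIiIjMzMzMzMzMzMzMzMzMzMzMzMzM2ZmZmZmZiIiIiIiIkQzMzMzMzMzMzMzMzMzMzMzMzM2ZmZmZmZmIiIiIiIkREQzMzMzMzMzMzMzMzMzMzMzMzZmZmZmZmYiIiIiIiREREMzMzMzMzMzREREQzMzMzMzZmZmZmZmZiIiIiIiREREREMzMzMzNERERERERDMzMzZmZmZmZmZmIiIiIiJEREREREMzMzNEREREREREREMzNmZmZmZmZmYiIiIiIkRERERERERERERERERERERERENmZmZmZmZmZiIiIiIkRERERERERERERERERERERERERGZmZmZmZmZmIiIiIiRERERERERERERERERERERERERBEWZmZmZmZmYiIiIiJEREREREREREREREREREREREREEREWZmZmZmZiIiIiIkREREREREREREREREREREREREERERFmZmZmZmIiIiIiREREREREREREREREREREREREERERERZmZmZmYiIiIiJEREREREREREREREREREREREQRERERERZmZmZiIiIiIkREREREREREREREREREREREQREREREREWZmZmIiIiIiRERERERERERERERERERERERBERERERERFmZmYiIiIiJERERERERERERERERERERERBERERERERERZmZiIiIiIiRERERERERERERERERERERBERERERERERERZmIiIiIiJEREREREREREREREREREREEREREREREREREWYiIiIiIiREREREREREREREREREREERERERERERERERESIiIiIiIkREREREREREREREREREERERERERERERERERIiIiIiIiREREREREREREREREREEREREREREREREREREiIiIiIiIiREREREREREREREREQRERERERERERERERESIiIiIiIiIkREREREREREREREQRERERERERERERERERIiIiIiIiIiIkREREREREREREQREREREREREREREREREiIiIiIiIiIiIiJEREREREREERERERERERERERERERESIiIiIiIiIiIiIiIiIiIhERERERERERERERERERERERIiIiIiIiIiIiIiIiIiIREREREREREREREREREREREREiIiIiIiIiIiIiIiIiERERERERERERERERERERERERESIiIiIiIiIiIiIiIiERERERERERERERERERERERERERIiIiIiIiIiIiIiIiEREREREREREREREREREREREREREiIiIiIiIiIiIiIiERERERERERERERERERERERERERESIiIiIiIiIiIiIiERERERERERERERERERERERERERERIiIiIiIiIiIiIiEREREREREREREREREREREREREREREiIiIiIiIiIiIiERERERERERERERERERERERERERERESIiIiIiIiIiIiIRERERERERERERERERERERERERERERIiIiIiIiIiIiIREREREREREREREREREREREREREREREiIiIiIiIiIiIhERERERERERERERERERERERERERERESIiIiIiIiIiIhERERERERERERERERERERERERERERERIiIiIiIiIiIhEREREREREREREREREREREREREREREREiIiIiIiIiIiERERERERERERERERERERERERERERERESIiIiIiIiIiERERERERERERERERERERERERERERERERIiIiIiIiIiIREREREREREREREREREREREREREREREREiIiIiIiIiIhERERERERERERERERERERERERERERERESIiIiIiIiIhERERERERERERERERERERERERERERERER"/>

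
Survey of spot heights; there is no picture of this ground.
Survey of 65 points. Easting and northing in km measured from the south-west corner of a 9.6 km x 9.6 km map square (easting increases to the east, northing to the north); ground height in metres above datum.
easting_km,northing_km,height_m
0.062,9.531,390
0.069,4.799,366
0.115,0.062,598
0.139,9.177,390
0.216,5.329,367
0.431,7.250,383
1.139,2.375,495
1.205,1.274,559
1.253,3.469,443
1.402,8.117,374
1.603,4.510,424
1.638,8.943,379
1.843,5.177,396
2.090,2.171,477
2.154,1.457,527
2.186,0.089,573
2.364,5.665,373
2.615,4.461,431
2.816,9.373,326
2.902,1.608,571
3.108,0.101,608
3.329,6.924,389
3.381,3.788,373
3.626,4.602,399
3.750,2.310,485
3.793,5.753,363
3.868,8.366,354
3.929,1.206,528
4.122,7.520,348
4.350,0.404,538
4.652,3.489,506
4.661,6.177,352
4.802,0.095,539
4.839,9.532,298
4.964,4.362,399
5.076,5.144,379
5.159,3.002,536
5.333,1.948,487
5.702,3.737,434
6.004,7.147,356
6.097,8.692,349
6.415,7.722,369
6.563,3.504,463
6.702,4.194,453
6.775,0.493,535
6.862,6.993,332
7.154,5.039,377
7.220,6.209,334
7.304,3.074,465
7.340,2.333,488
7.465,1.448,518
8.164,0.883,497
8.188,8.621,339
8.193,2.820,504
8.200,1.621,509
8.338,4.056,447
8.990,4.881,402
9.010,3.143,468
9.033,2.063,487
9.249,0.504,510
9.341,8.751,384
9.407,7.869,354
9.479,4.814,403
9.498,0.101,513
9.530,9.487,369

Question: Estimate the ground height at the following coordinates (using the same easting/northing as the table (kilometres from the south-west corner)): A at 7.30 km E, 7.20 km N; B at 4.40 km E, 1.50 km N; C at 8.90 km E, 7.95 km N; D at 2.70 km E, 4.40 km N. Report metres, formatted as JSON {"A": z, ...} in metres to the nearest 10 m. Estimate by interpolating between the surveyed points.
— {"A": 330, "B": 510, "C": 340, "D": 420}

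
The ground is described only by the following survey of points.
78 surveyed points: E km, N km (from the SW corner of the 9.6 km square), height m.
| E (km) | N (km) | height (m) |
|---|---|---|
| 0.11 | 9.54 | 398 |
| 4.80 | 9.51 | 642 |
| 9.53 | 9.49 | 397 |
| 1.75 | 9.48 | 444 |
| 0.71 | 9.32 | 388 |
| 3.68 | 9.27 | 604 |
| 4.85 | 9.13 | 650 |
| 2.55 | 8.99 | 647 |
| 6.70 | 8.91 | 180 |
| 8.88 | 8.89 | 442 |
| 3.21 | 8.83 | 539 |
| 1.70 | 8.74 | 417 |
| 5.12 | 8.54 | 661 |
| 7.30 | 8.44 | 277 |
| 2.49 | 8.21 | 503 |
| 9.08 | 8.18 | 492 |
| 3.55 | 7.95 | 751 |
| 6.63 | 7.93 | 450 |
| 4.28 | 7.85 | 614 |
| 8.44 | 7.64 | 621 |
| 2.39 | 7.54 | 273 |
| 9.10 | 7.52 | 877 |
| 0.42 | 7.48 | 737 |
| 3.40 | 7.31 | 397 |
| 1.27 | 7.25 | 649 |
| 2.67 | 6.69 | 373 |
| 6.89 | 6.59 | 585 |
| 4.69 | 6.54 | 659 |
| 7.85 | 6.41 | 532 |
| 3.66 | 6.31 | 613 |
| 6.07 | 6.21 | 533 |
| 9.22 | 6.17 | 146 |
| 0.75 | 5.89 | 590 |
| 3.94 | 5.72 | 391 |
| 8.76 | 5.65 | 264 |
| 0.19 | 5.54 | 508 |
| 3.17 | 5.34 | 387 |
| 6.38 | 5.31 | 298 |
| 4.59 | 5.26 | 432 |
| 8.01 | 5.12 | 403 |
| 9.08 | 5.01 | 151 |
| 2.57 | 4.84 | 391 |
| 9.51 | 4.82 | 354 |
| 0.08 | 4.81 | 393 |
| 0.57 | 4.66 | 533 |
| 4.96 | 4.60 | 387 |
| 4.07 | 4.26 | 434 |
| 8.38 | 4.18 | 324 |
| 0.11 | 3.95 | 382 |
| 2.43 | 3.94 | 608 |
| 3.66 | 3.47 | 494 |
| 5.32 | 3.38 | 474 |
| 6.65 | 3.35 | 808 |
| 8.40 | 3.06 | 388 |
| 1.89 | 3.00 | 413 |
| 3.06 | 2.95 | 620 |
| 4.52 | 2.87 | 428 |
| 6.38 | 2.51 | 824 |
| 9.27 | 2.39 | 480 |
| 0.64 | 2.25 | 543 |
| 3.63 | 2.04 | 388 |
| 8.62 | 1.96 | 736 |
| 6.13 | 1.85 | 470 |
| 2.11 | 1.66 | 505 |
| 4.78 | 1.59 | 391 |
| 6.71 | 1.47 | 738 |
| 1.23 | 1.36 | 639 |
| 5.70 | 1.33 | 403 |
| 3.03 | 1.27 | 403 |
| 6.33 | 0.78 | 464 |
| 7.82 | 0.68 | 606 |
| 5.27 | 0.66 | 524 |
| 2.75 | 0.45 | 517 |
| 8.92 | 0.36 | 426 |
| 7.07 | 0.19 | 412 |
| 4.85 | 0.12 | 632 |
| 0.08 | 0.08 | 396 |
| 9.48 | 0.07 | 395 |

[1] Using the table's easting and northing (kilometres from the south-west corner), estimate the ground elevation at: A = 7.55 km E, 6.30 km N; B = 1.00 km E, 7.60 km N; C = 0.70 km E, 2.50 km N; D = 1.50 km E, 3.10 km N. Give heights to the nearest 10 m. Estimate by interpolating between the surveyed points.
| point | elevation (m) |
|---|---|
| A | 580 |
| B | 630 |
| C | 520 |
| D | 460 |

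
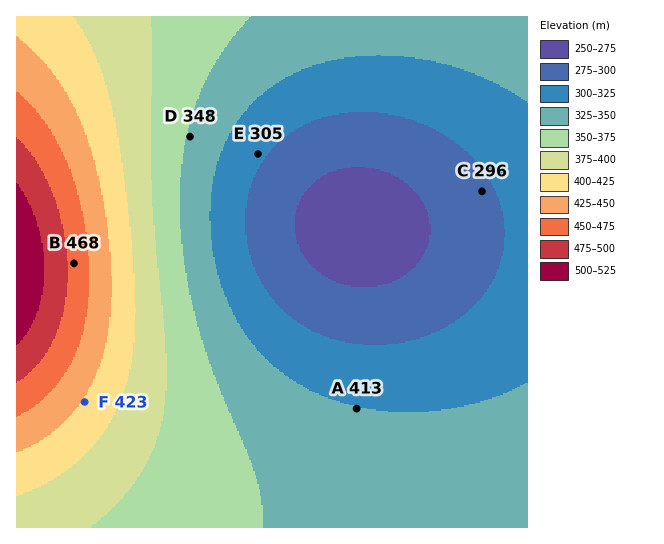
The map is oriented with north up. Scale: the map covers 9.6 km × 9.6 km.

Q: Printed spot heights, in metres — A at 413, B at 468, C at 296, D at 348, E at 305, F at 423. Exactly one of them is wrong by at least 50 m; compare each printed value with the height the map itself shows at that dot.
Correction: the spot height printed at A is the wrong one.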